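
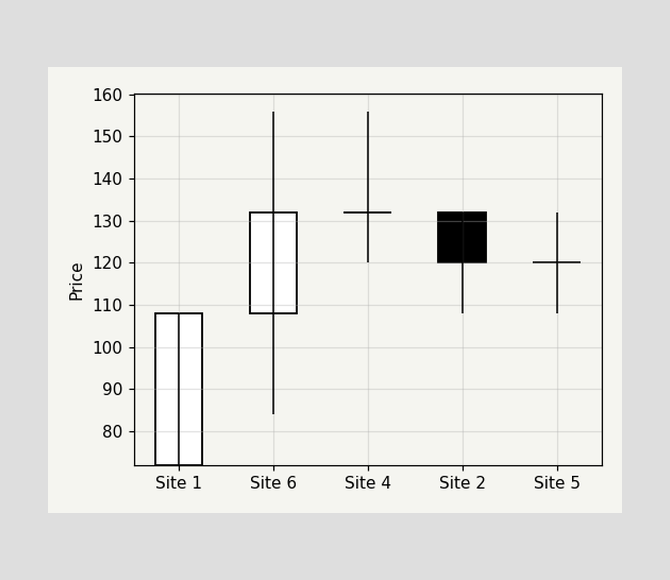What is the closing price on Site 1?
The Site 1 candle closes at 108.

108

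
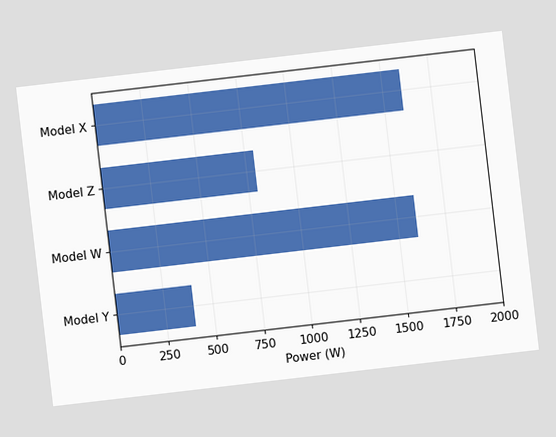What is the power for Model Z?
800W

The chart is tilted about 7° counter-clockwise. Reading along the chart's x-axis, the Model Z bar reaches 800W.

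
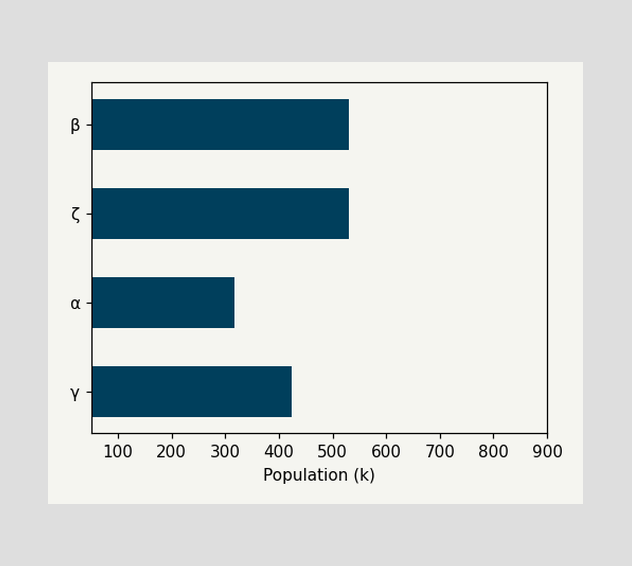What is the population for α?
318k

Reading along the chart's x-axis, the α bar reaches 318k.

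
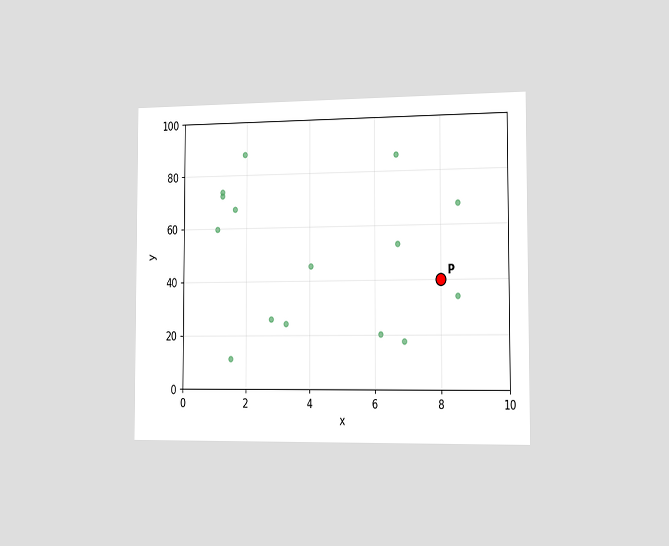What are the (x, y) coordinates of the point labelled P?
(8, 40)

The chart is viewed slightly from the right. Following the gridlines from P to each axis, P sits at (8, 40).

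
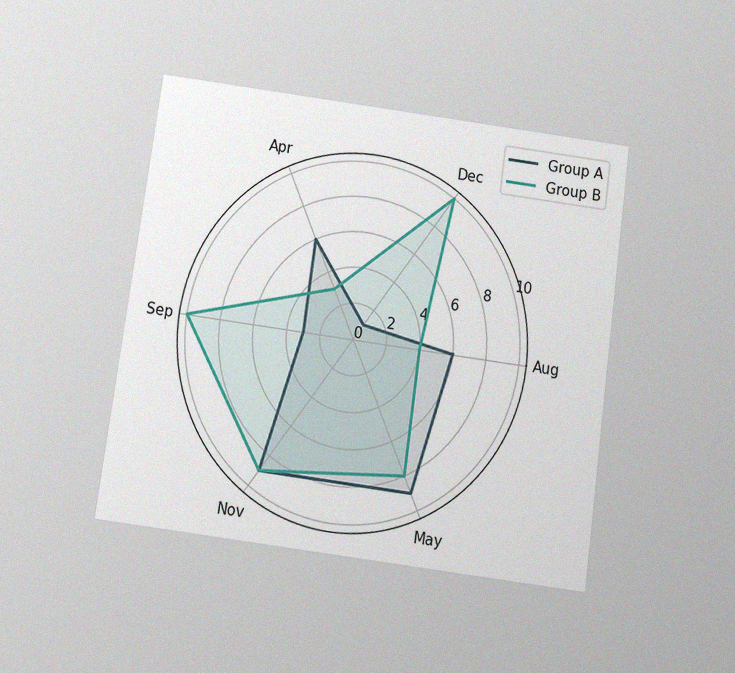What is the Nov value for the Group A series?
The chart is tilted about 8° clockwise and viewed slightly from below, with some photo noise. On the Nov axis, Group A reaches 9.

9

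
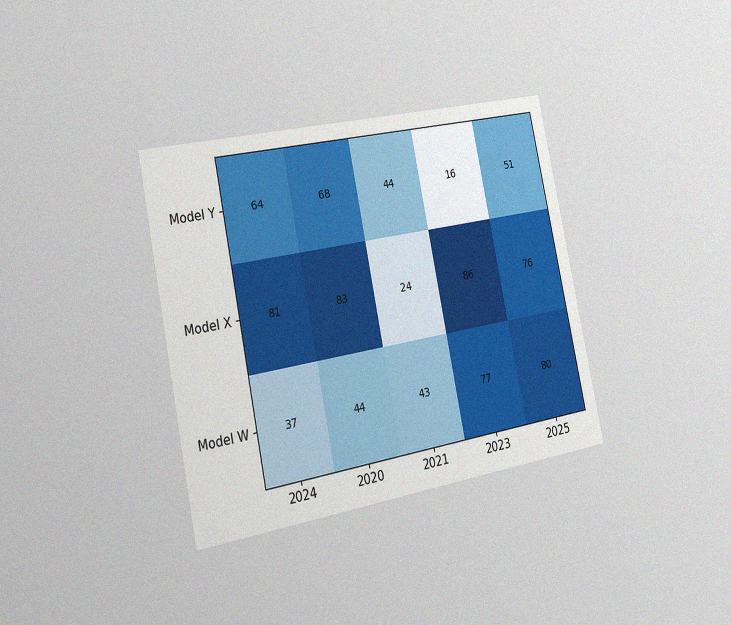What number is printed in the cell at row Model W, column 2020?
44

The chart is tilted about 12° counter-clockwise and viewed slightly from the left, with some photo noise. The (Model W, 2020) cell reads 44.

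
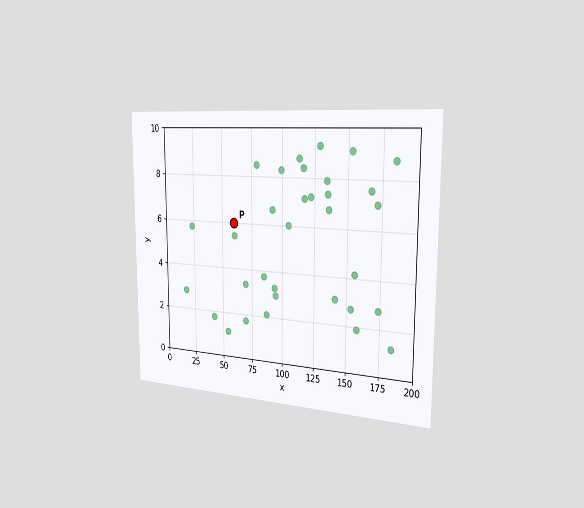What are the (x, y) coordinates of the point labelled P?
The chart is viewed slightly from the right. Following the gridlines from P to each axis, P sits at (60, 6).

(60, 6)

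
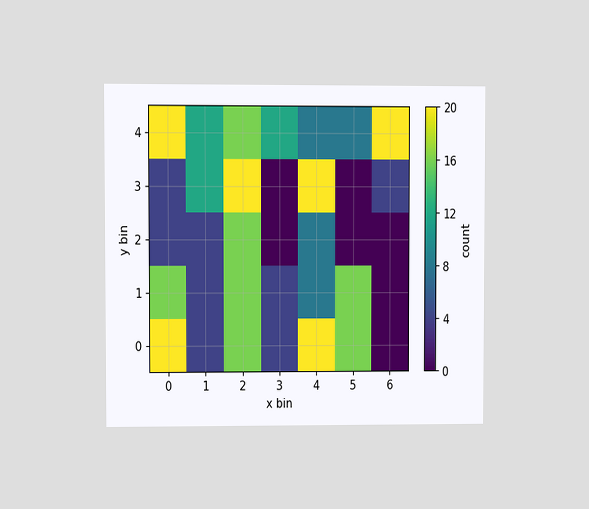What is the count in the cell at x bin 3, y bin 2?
The chart is viewed at a slight angle. Matching the cell (3, 2) against the colorbar gives 0.

0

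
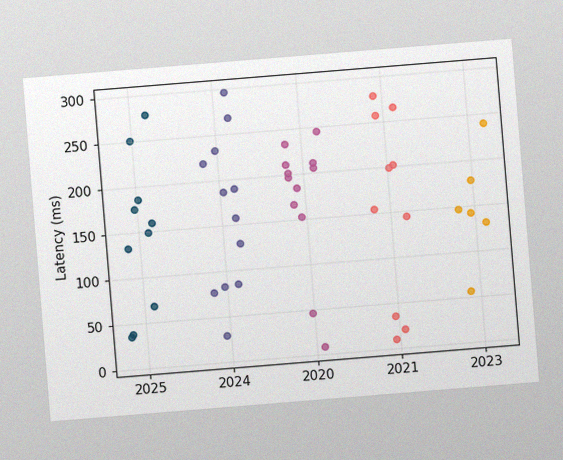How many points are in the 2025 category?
The chart is tilted about 5° counter-clockwise, with some photo noise. Counting the markers in the 2025 column gives 10.

10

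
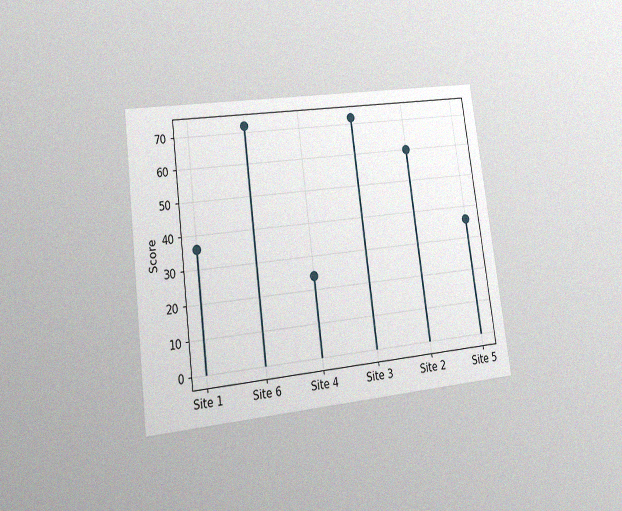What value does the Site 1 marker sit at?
The chart is tilted about 7° counter-clockwise and viewed at a slight angle, with some photo noise. The Site 1 marker sits at 36.

36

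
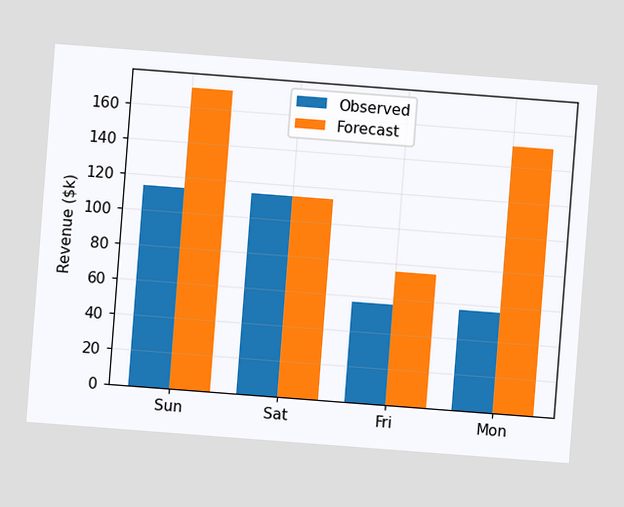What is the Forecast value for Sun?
The chart is tilted about 4° clockwise. The Forecast bar at Sun reaches $171k on the y-axis.

$171k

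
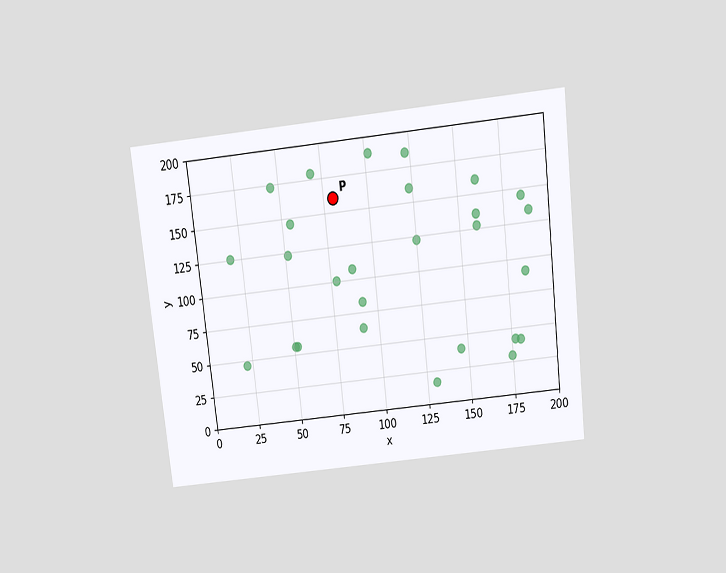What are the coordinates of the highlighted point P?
The chart is tilted about 6° counter-clockwise and viewed slightly from above. Following the gridlines from P to each axis, P sits at (80, 160).

(80, 160)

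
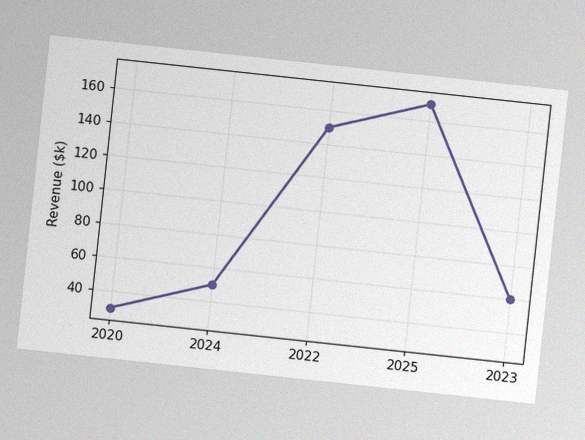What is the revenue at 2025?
$170k

The chart is tilted about 6° clockwise, with some photo noise. At 2025, the line is at $170k.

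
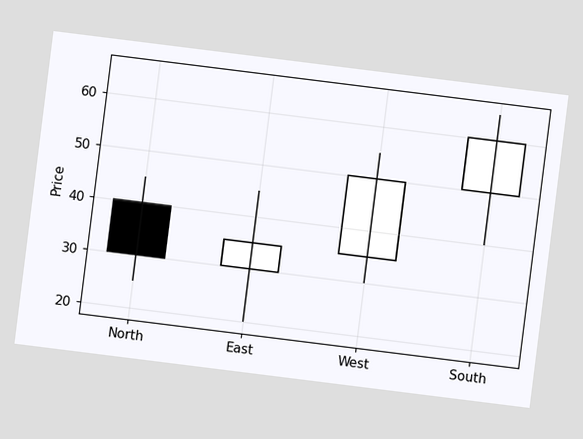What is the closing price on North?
30

The chart is tilted about 7° clockwise. The North candle closes at 30.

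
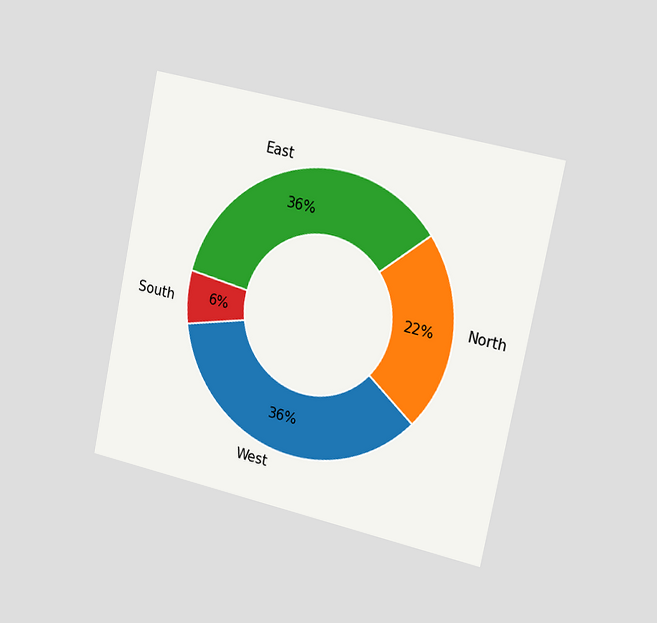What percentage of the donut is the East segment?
36%

The chart is tilted about 12° clockwise and viewed slightly from the right. The East segment takes up 36% of the ring.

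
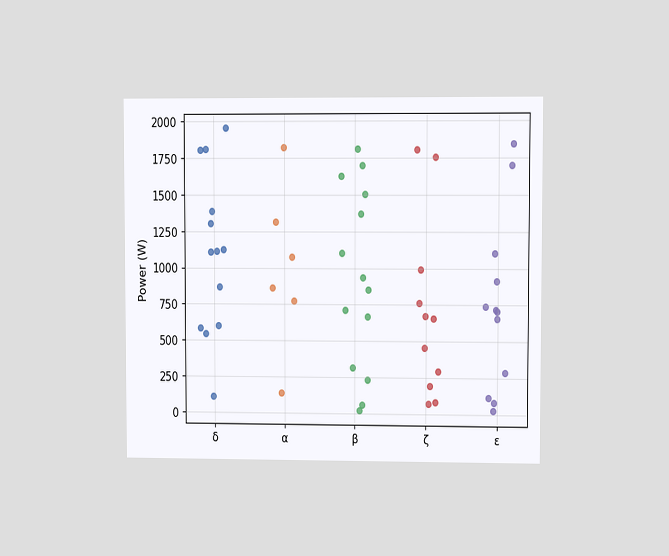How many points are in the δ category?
The chart is viewed at a slight angle. Counting the markers in the δ column gives 13.

13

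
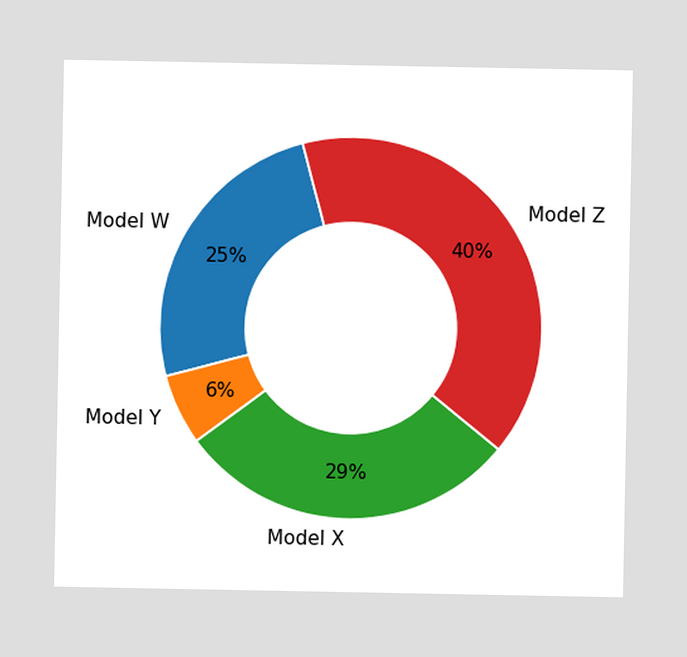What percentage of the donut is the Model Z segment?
40%

The Model Z segment takes up 40% of the ring.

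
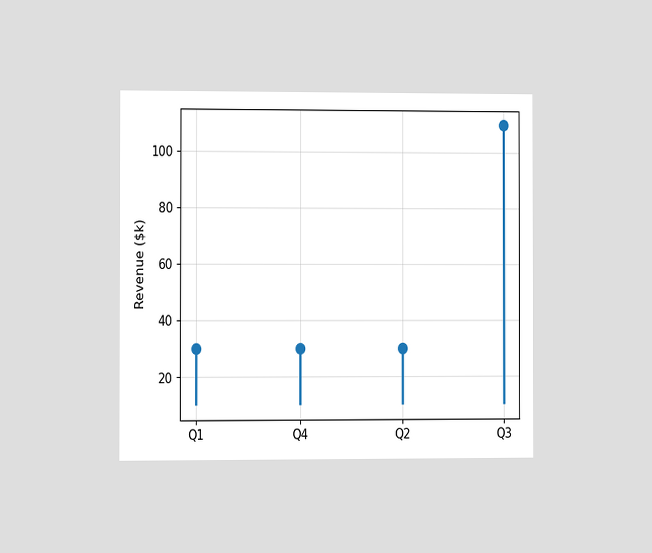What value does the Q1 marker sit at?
$30k

The chart is viewed slightly from the left. The Q1 marker sits at $30k.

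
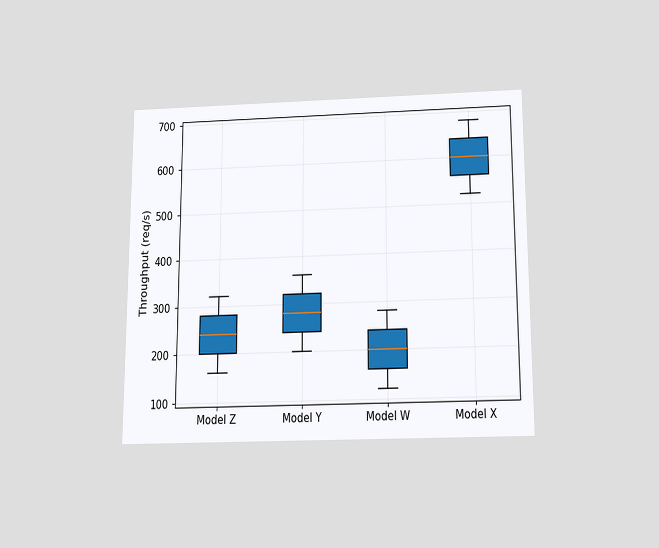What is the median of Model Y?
280req/s

The chart is viewed slightly from below. The median line in the Model Y box sits at 280req/s.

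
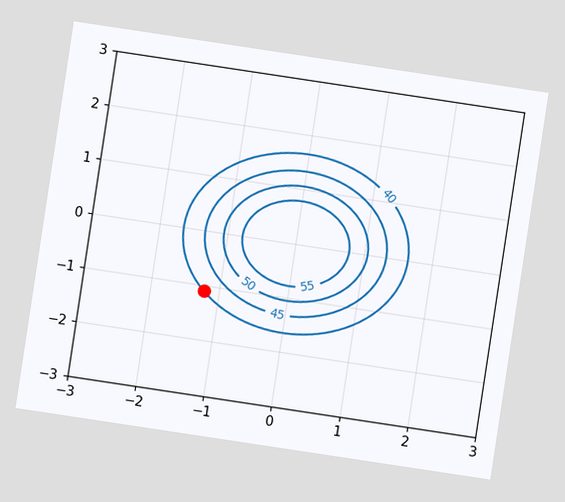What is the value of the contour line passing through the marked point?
The chart is tilted about 9° clockwise. The marked point sits on the contour labelled 40.

40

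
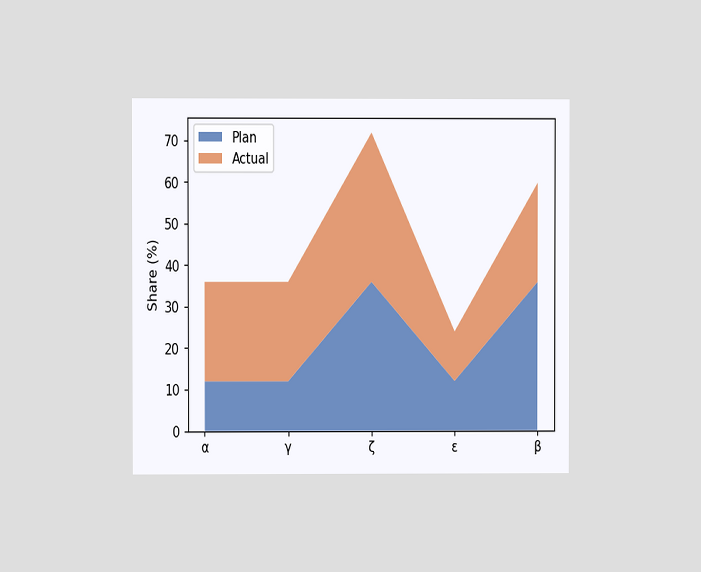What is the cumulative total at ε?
The chart is viewed at a slight angle. The stacked total at ε reaches 24%.

24%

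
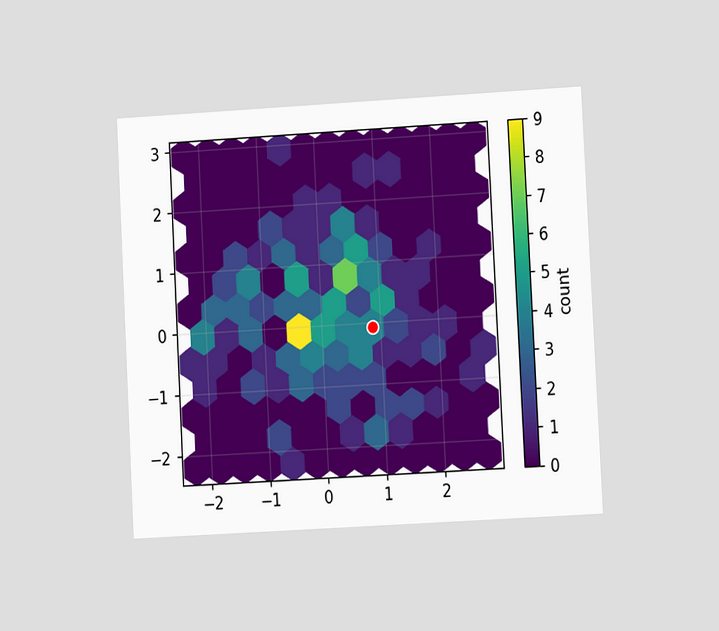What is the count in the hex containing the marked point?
The chart is tilted about 3° counter-clockwise and viewed at a slight angle. The marked hex reads 4 on the colorbar.

4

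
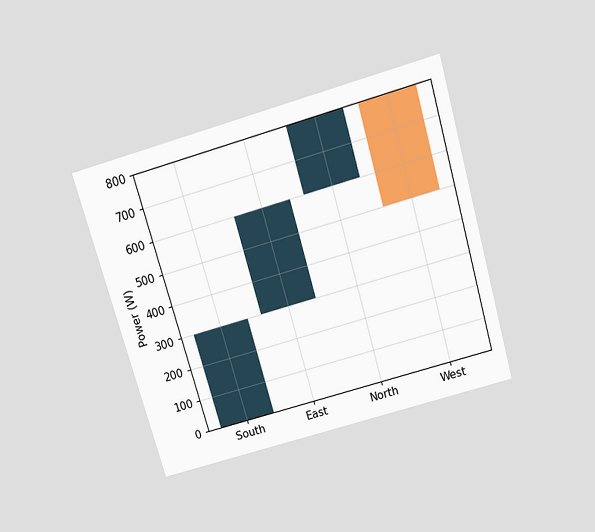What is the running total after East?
600W

The chart is tilted about 16° counter-clockwise and viewed slightly from above. After East the running total reaches 600W.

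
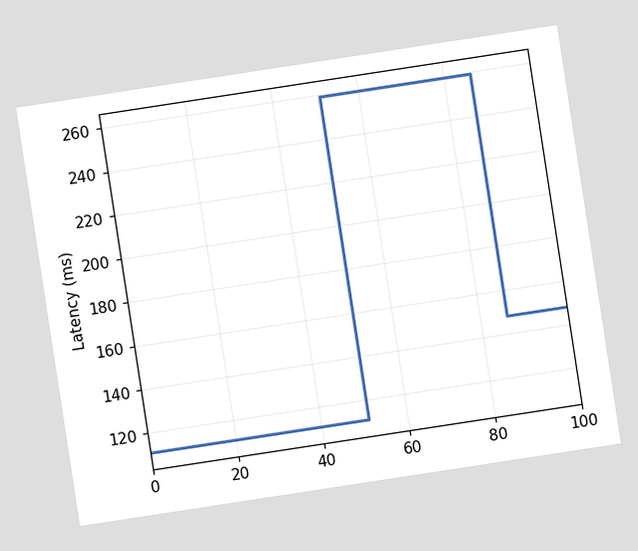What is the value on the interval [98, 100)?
The chart is tilted about 9° counter-clockwise. On [98, 100) the step sits at 148ms.

148ms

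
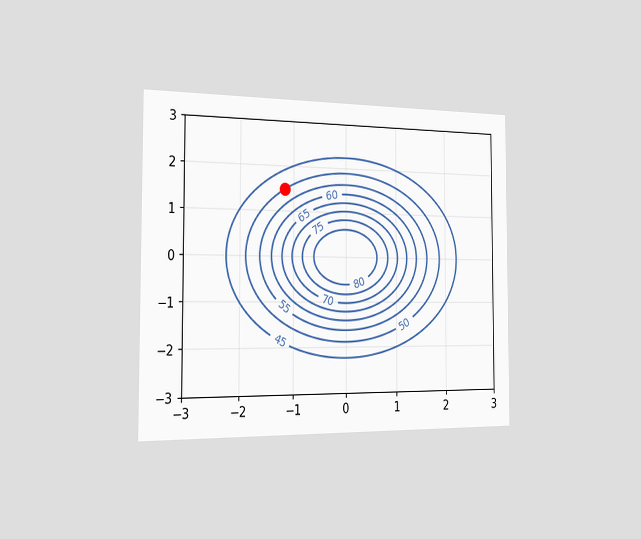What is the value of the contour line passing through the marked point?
The chart is viewed slightly from the left. The marked point sits on the contour labelled 50.

50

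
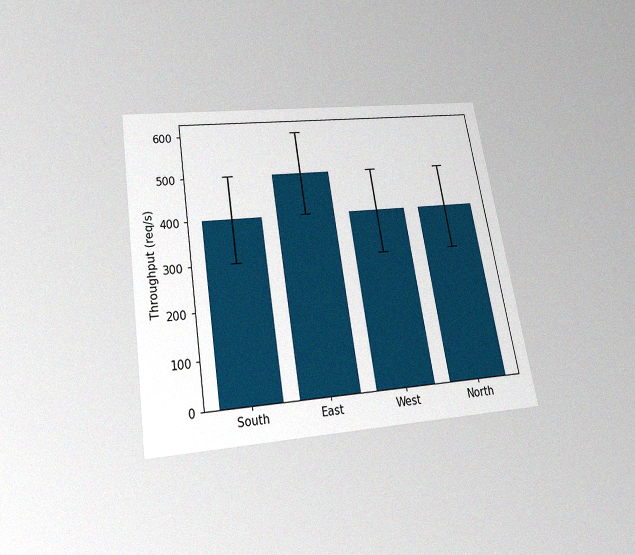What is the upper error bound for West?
The chart is tilted about 9° counter-clockwise and viewed slightly from below, with some photo noise. The West bar's upper whisker reaches 500req/s.

500req/s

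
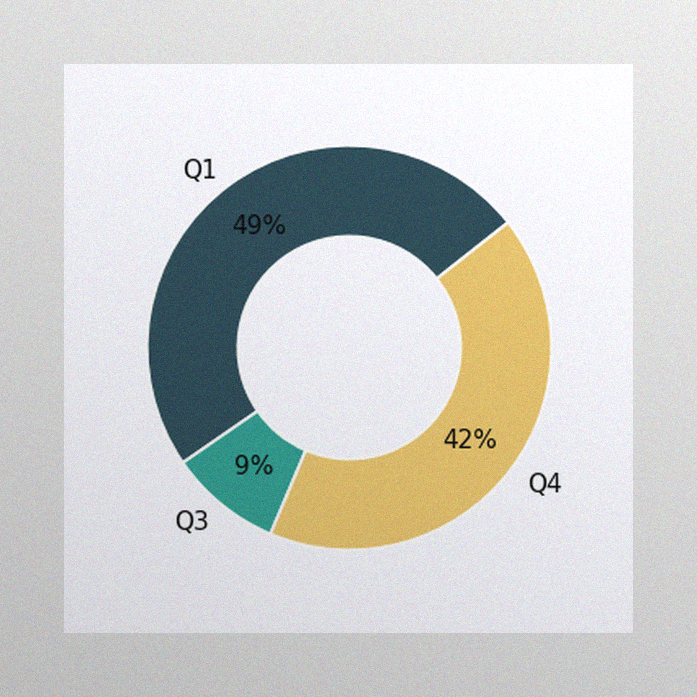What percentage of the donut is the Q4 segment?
The image has some photo noise and uneven lighting. The Q4 segment takes up 42% of the ring.

42%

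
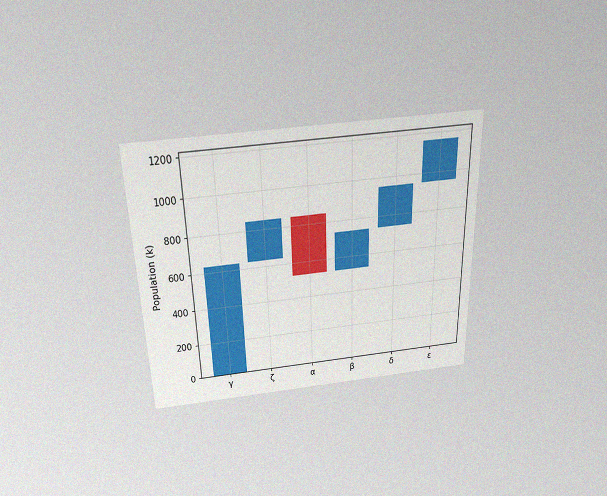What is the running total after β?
742k

The chart is viewed slightly from above, with some photo noise. After β the running total reaches 742k.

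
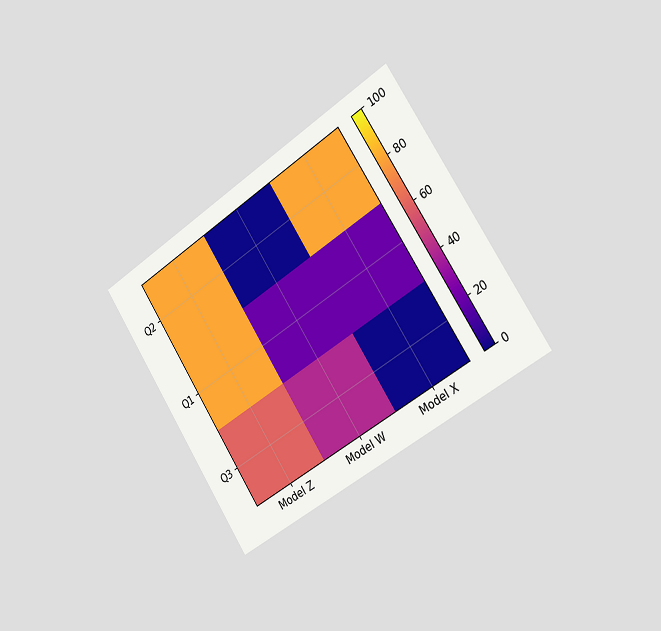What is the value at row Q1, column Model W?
The chart is tilted about 33° counter-clockwise and viewed slightly from the right. Matching cell (Q1, Model W) against the colorbar gives 20.

20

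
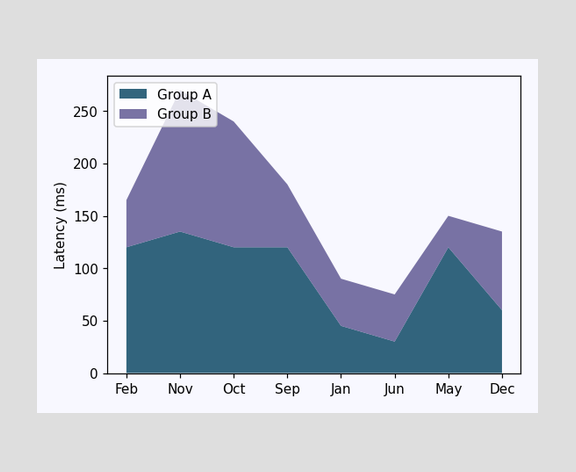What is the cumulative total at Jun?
75ms

The stacked total at Jun reaches 75ms.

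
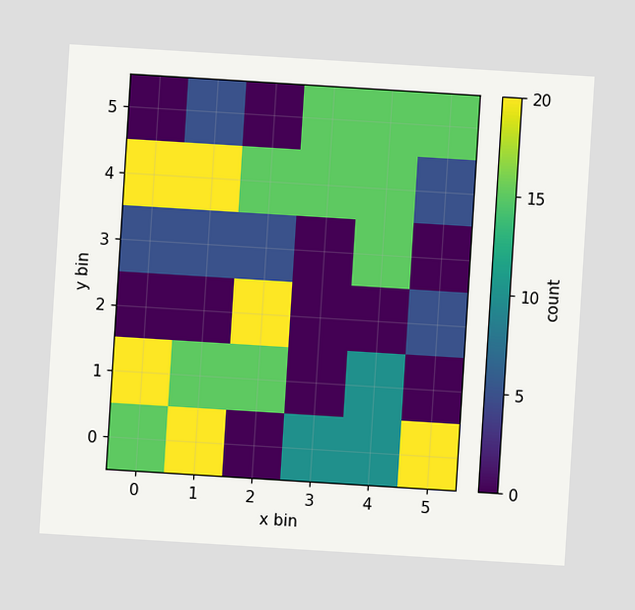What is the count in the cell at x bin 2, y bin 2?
20

The chart is tilted about 4° clockwise. Matching the cell (2, 2) against the colorbar gives 20.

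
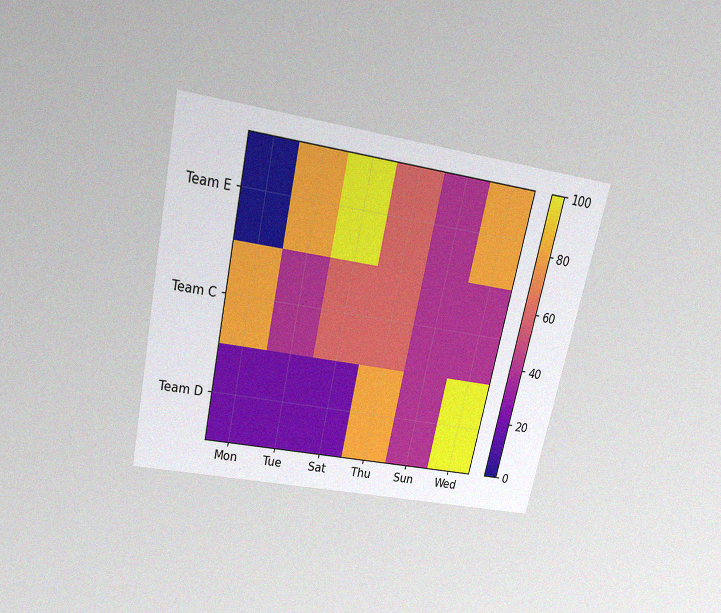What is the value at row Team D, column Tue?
The chart is tilted about 12° clockwise and viewed slightly from above, with some photo noise. Matching cell (Team D, Tue) against the colorbar gives 20.

20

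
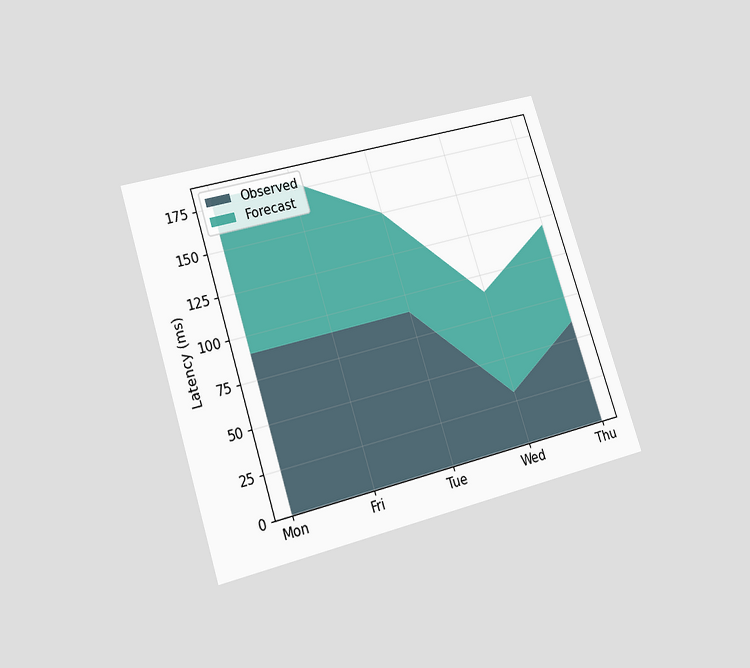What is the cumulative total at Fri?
The chart is tilted about 18° counter-clockwise and viewed slightly from below. The stacked total at Fri reaches 180ms.

180ms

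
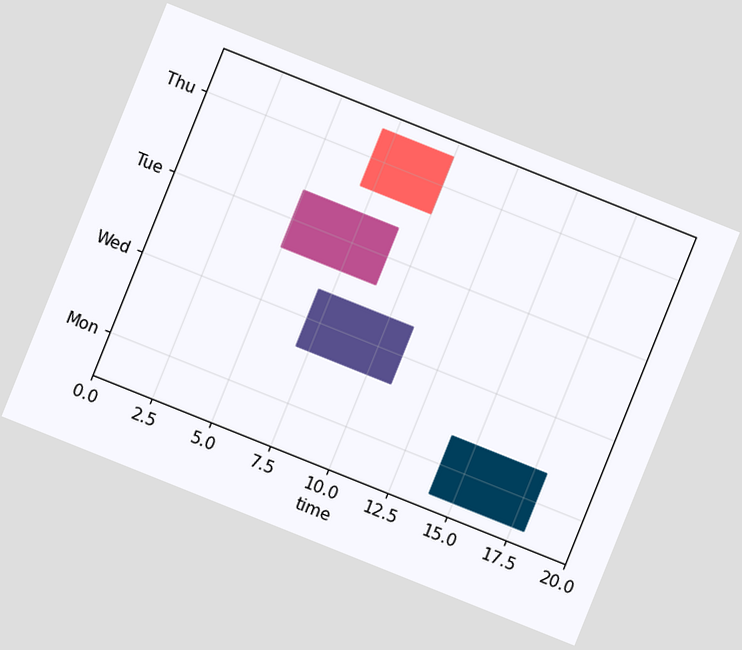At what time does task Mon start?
14

The chart is tilted about 22° clockwise. The Mon bar begins at t=14.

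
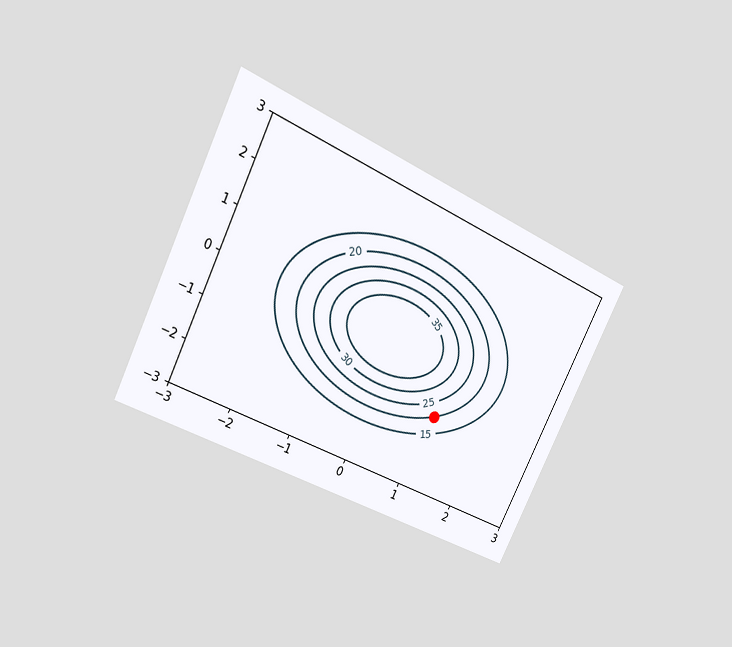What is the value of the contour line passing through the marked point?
20

The chart is tilted about 26° clockwise and viewed at a slight angle. The marked point sits on the contour labelled 20.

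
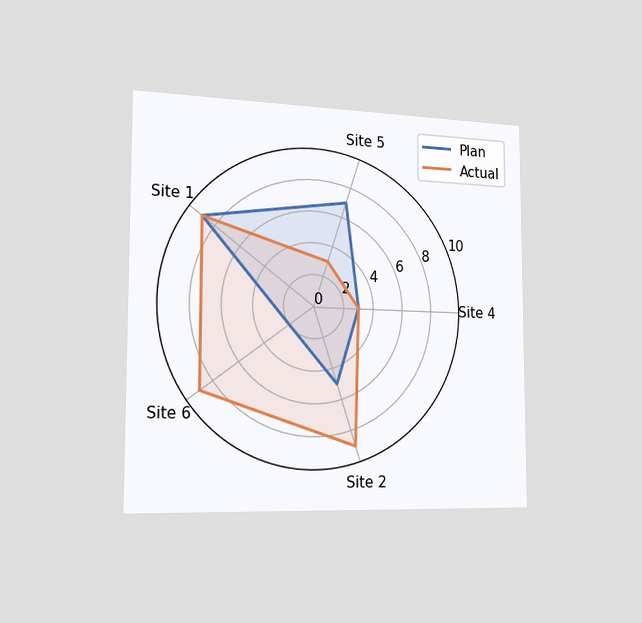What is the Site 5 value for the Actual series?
3

The chart is viewed slightly from the left. On the Site 5 axis, Actual reaches 3.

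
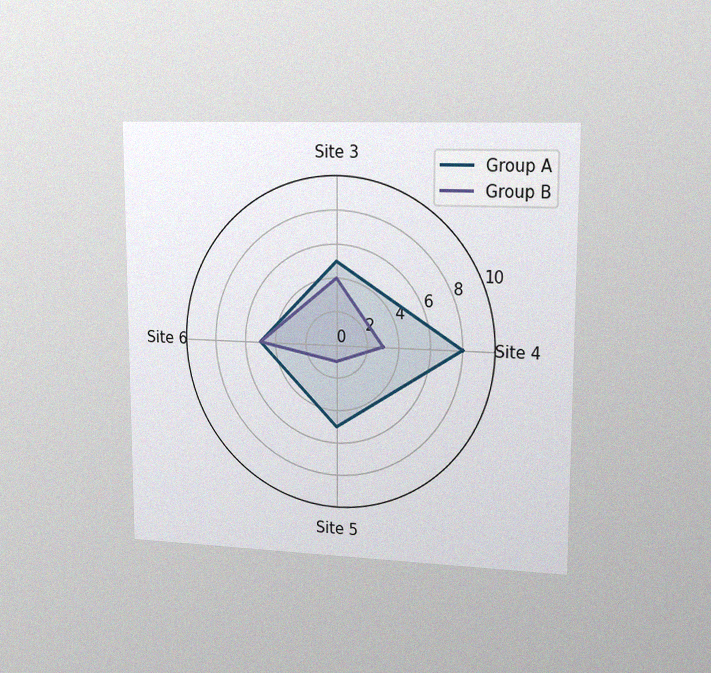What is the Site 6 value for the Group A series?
5

The chart is viewed slightly from the right, with some photo noise. On the Site 6 axis, Group A reaches 5.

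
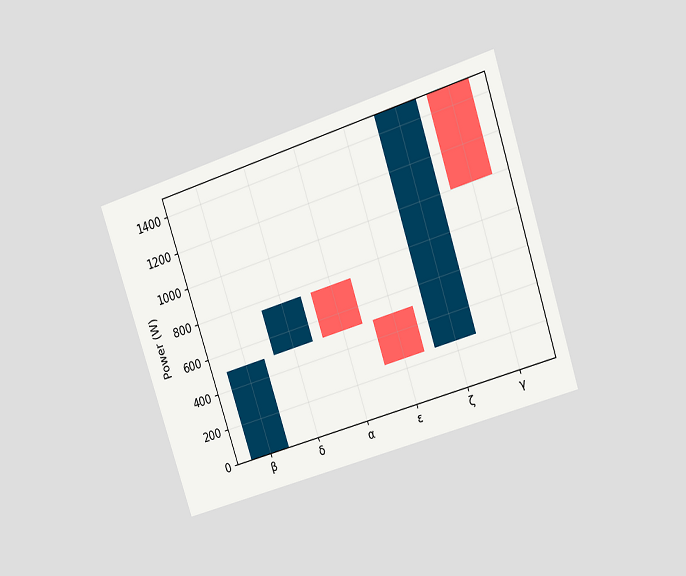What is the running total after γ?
1000W

The chart is tilted about 18° counter-clockwise and viewed at a slight angle. After γ the running total reaches 1000W.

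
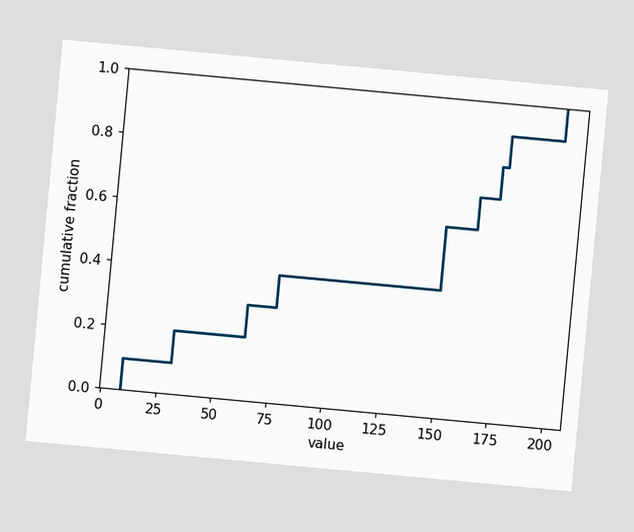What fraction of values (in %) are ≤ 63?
The chart is tilted about 5° clockwise. At x=63 the ECDF step is at 30%.

30%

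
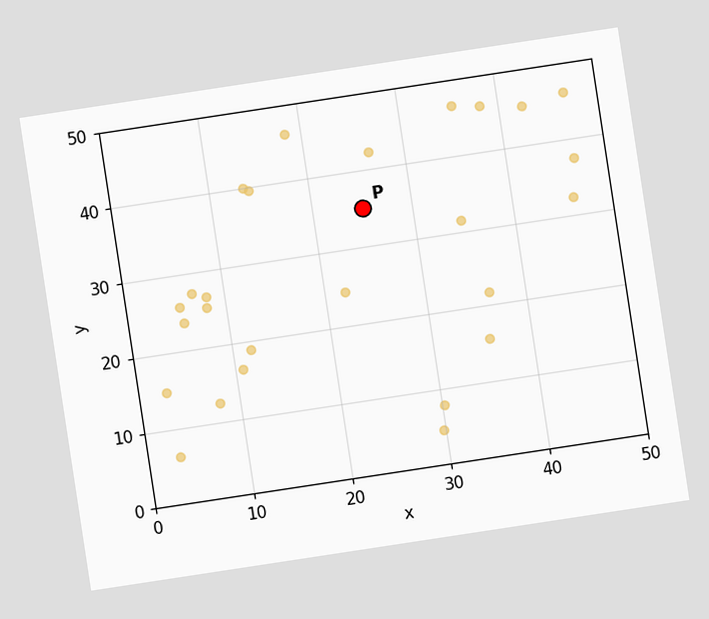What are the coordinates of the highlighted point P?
(25, 35)

The chart is tilted about 9° counter-clockwise. Following the gridlines from P to each axis, P sits at (25, 35).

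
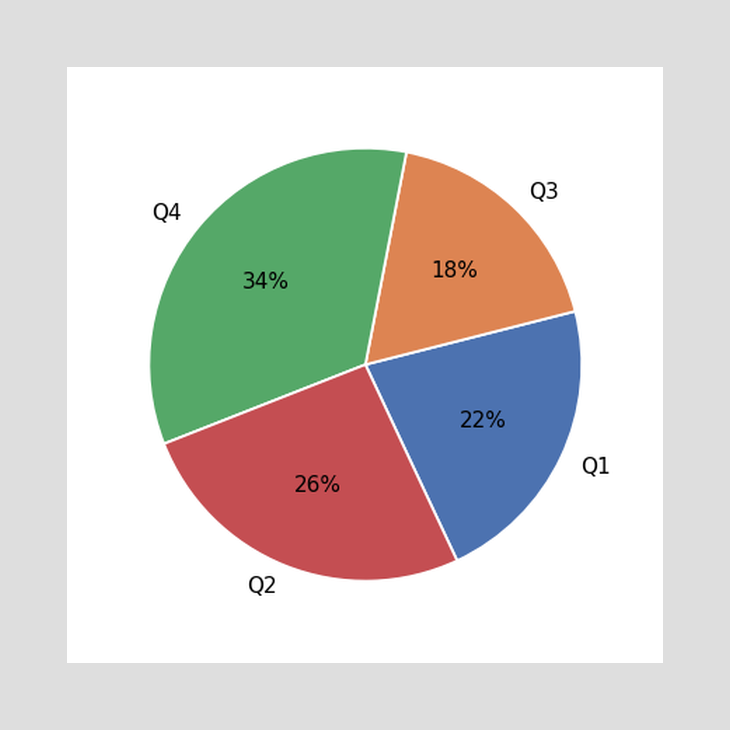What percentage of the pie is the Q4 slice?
The Q4 slice takes up 34% of the pie.

34%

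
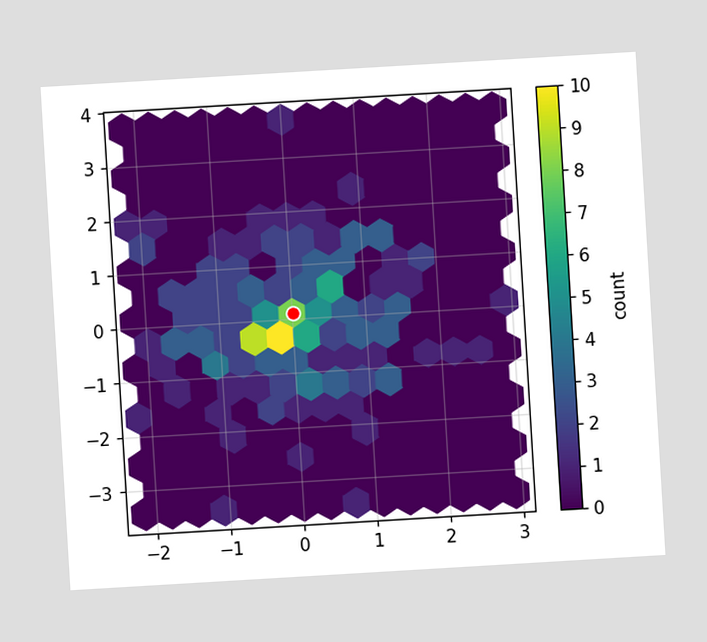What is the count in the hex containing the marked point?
8

The chart is tilted about 3° counter-clockwise. The marked hex reads 8 on the colorbar.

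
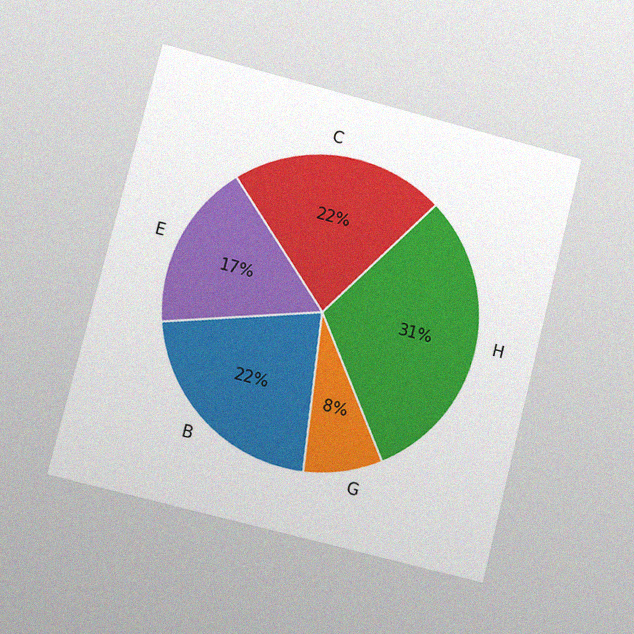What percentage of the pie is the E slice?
17%

The chart is tilted about 14° clockwise and viewed at a slight angle, with some photo noise. The E slice takes up 17% of the pie.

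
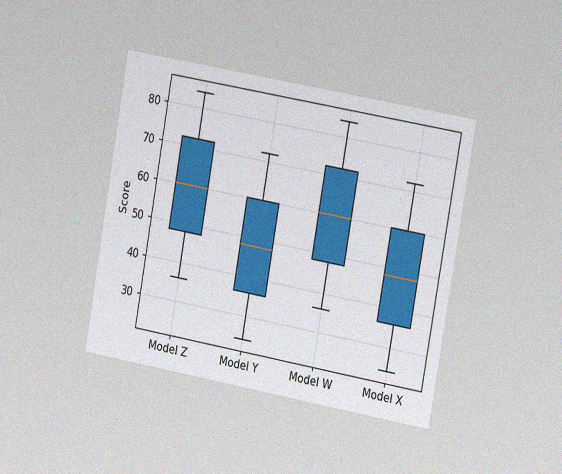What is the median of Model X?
48

The chart is tilted about 10° clockwise and viewed slightly from the right, with some photo noise. The median line in the Model X box sits at 48.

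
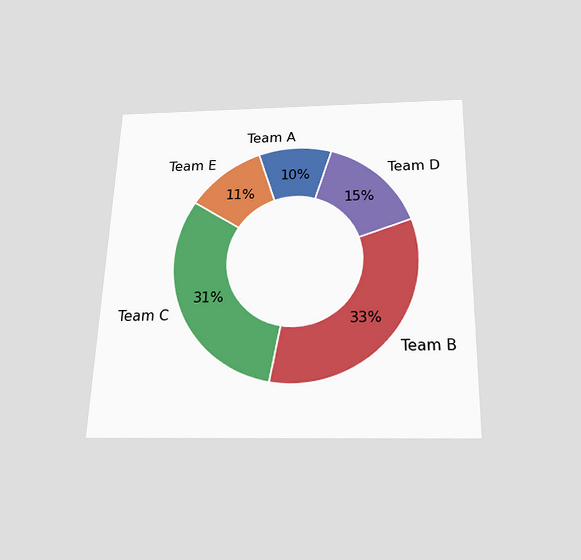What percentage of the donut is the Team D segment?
The chart is viewed slightly from below. The Team D segment takes up 15% of the ring.

15%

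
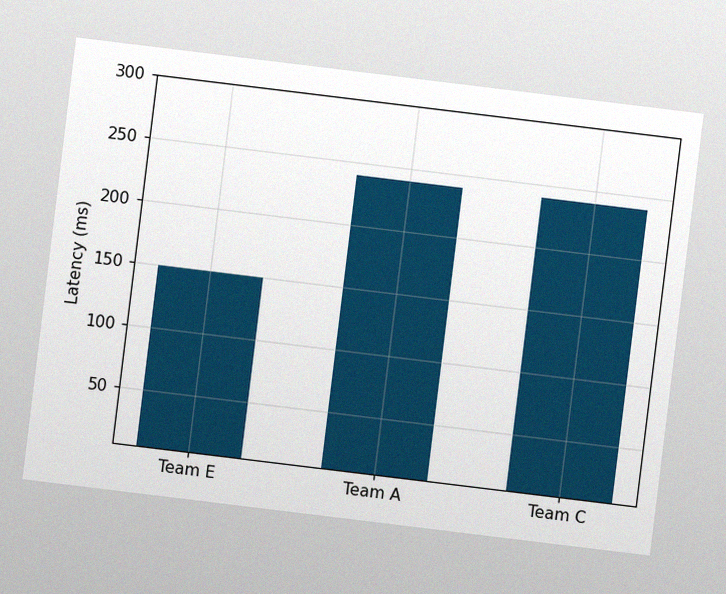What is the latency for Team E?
150ms

The chart is tilted about 7° clockwise, with some photo noise. Reading along the chart's y-axis, the Team E bar reaches 150ms.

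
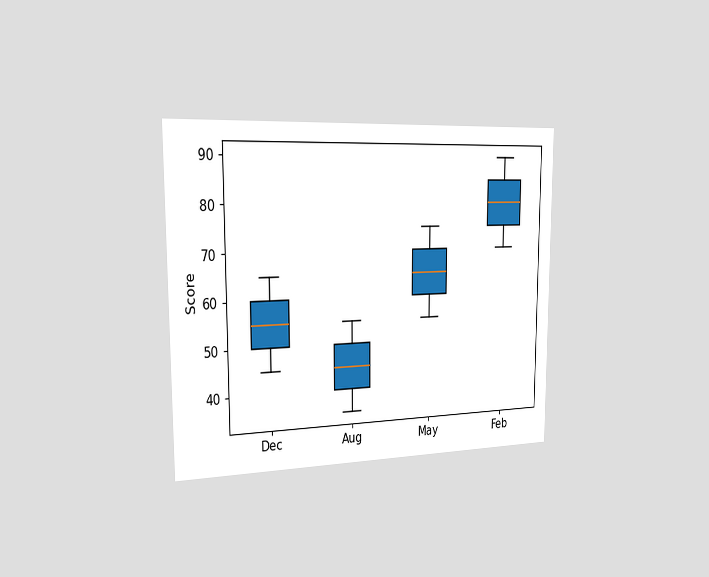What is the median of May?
65

The chart is viewed slightly from the left. The median line in the May box sits at 65.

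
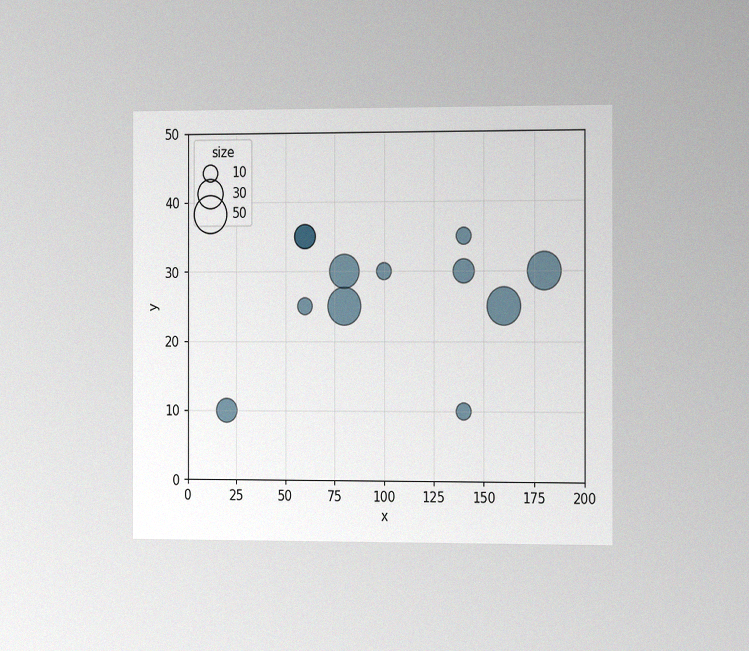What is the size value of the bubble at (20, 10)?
20

The chart is viewed slightly from the right, with some photo noise. Matching the bubble at (20, 10) against the size legend gives 20.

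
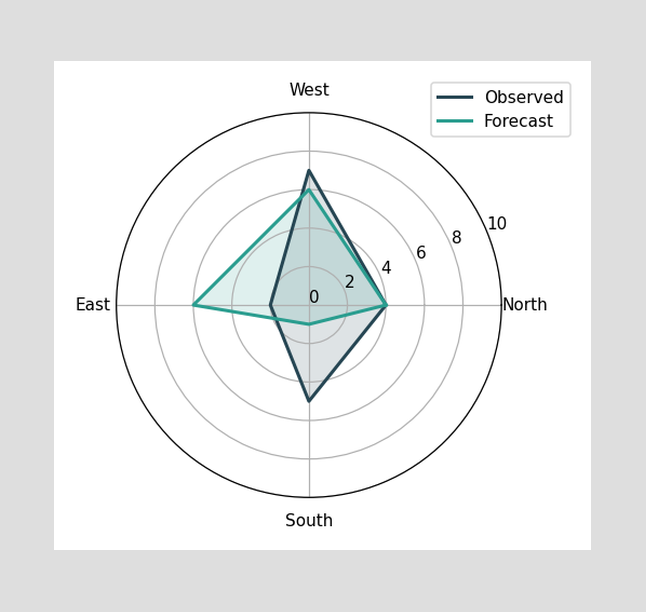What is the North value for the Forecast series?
On the North axis, Forecast reaches 4.

4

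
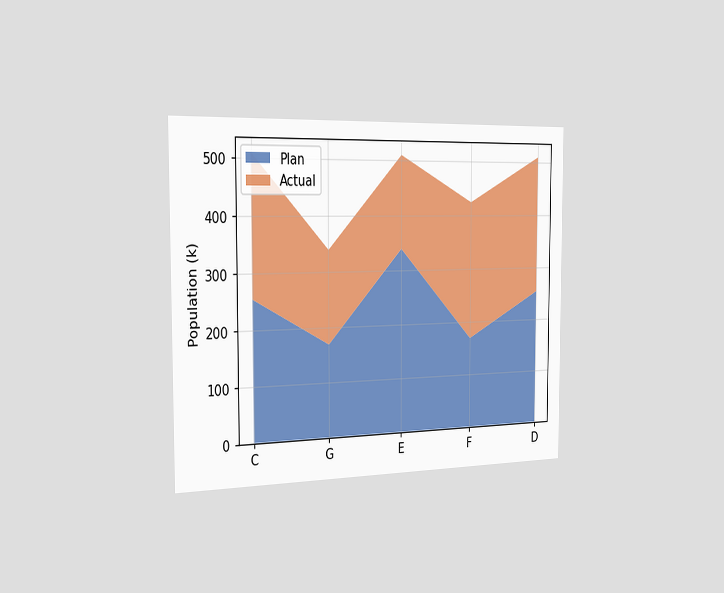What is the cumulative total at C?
The chart is viewed slightly from the left. The stacked total at C reaches 510k.

510k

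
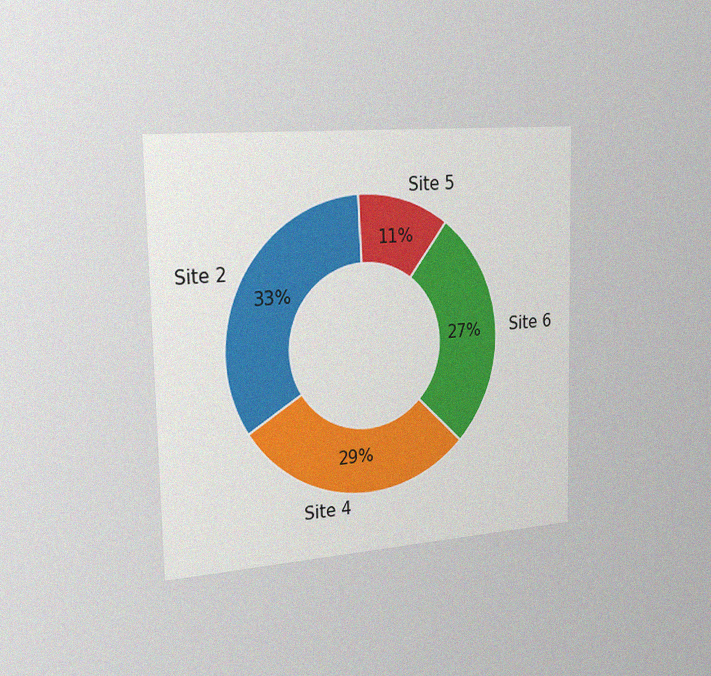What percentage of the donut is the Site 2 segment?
33%

The chart is viewed slightly from the left, with some photo noise. The Site 2 segment takes up 33% of the ring.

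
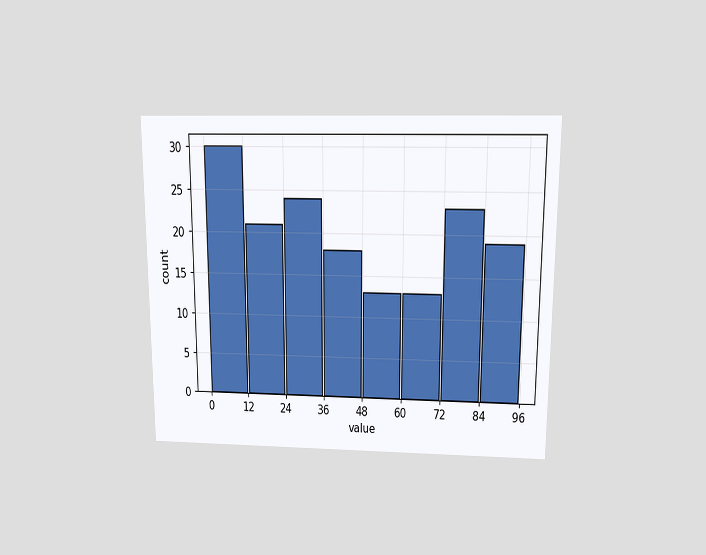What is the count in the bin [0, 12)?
30

The chart is viewed slightly from above. The [0, 12) bin has height 30.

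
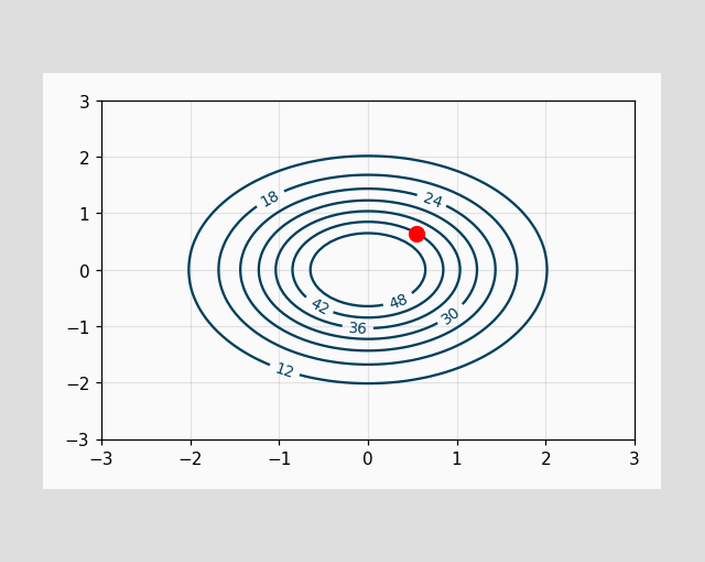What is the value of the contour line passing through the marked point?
The marked point sits on the contour labelled 42.

42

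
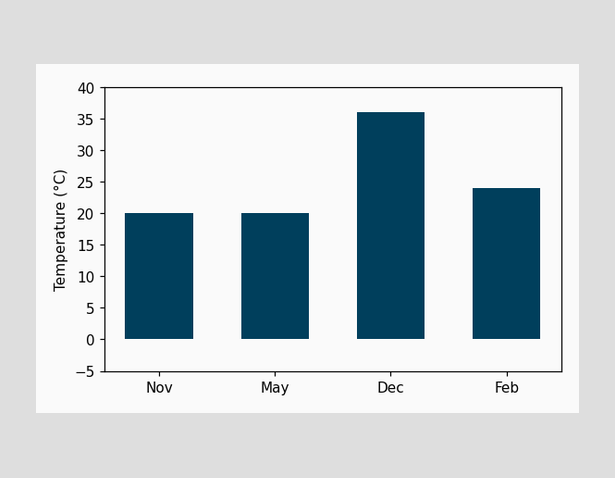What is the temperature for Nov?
20°C

Reading along the chart's y-axis, the Nov bar reaches 20°C.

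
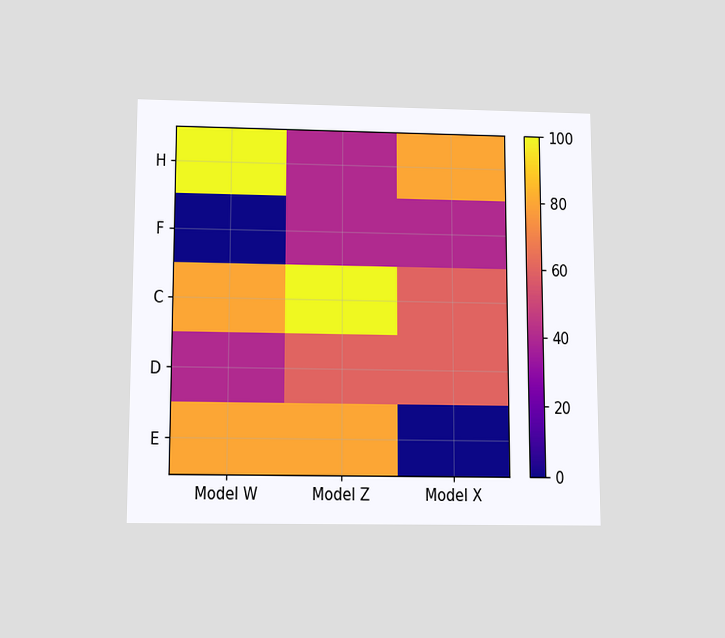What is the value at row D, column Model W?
40

The chart is viewed slightly from below. Matching cell (D, Model W) against the colorbar gives 40.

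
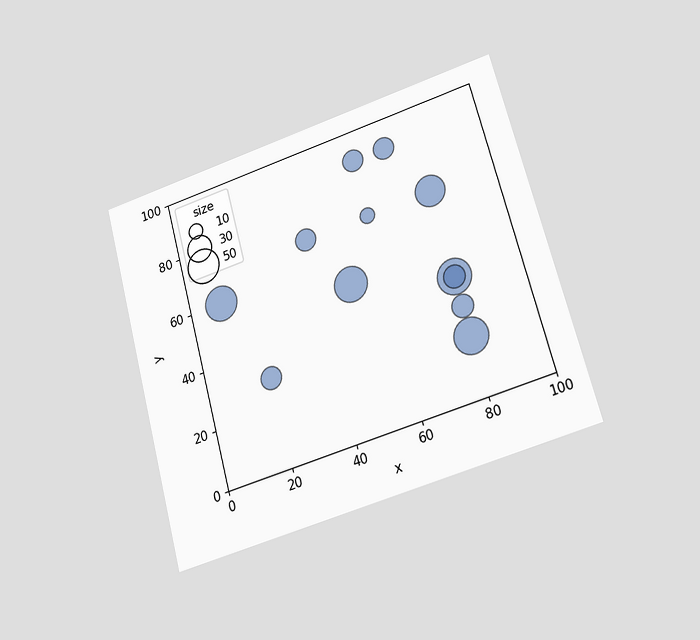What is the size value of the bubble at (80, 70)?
40

The chart is tilted about 15° counter-clockwise and viewed at a slight angle. Matching the bubble at (80, 70) against the size legend gives 40.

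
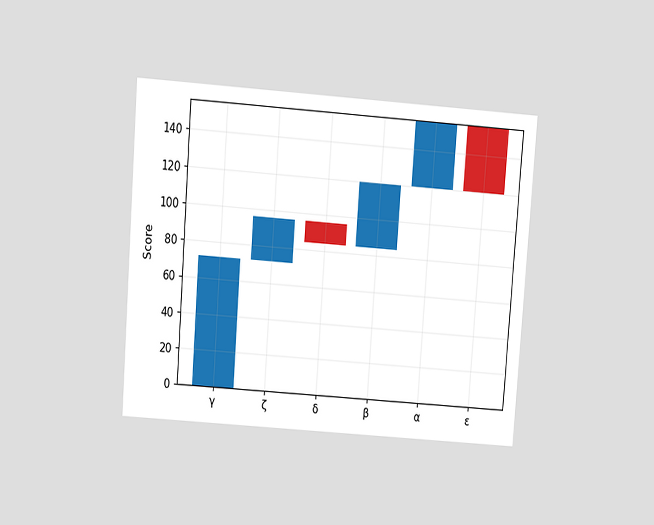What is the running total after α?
156

The chart is tilted about 4° clockwise and viewed slightly from above. After α the running total reaches 156.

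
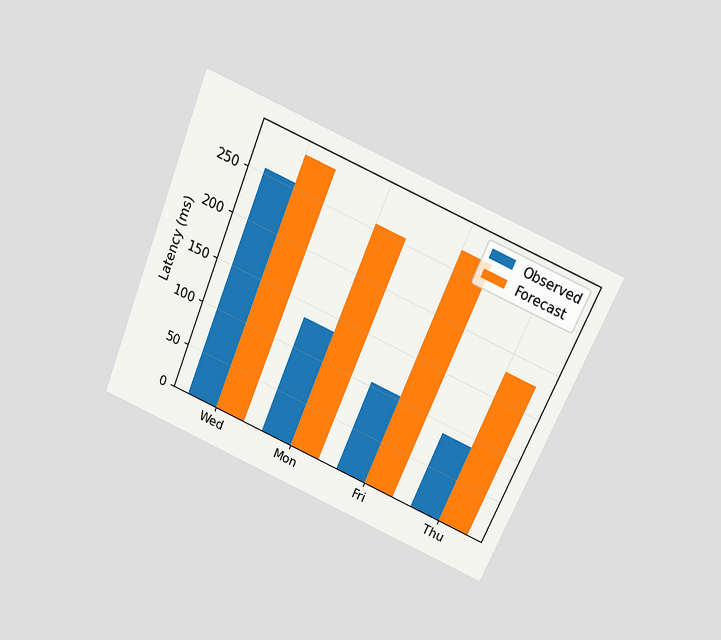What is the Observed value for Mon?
The chart is tilted about 23° clockwise and viewed slightly from above. The Observed bar at Mon reaches 135ms on the y-axis.

135ms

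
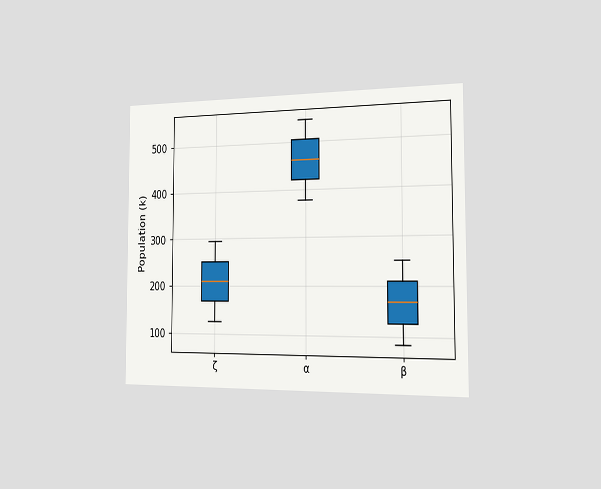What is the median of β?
The chart is viewed slightly from the right. The median line in the β box sits at 168k.

168k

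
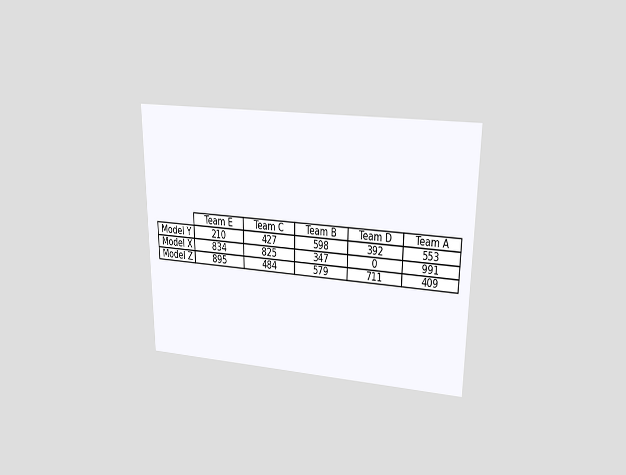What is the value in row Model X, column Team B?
The chart is viewed at a slight angle. The (Model X, Team B) cell reads 347.

347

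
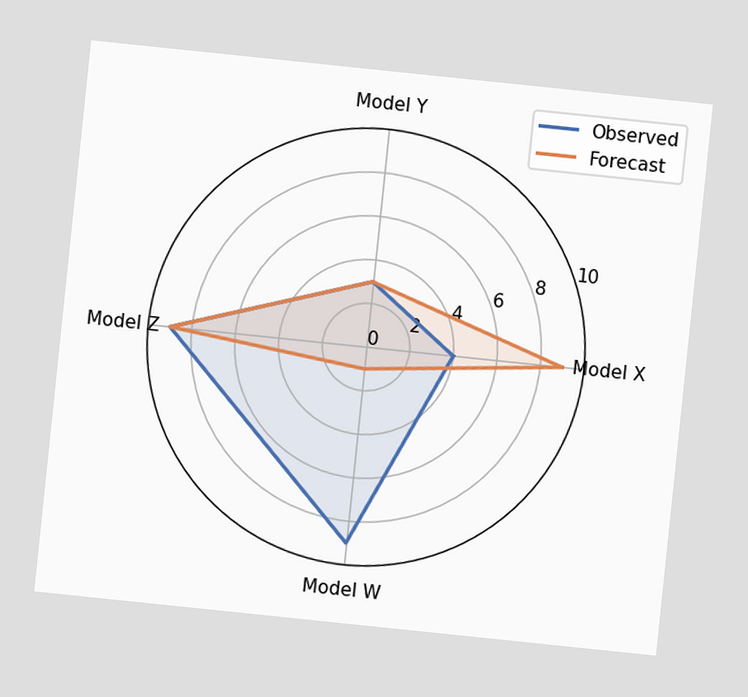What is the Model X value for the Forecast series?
9

The chart is tilted about 6° clockwise. On the Model X axis, Forecast reaches 9.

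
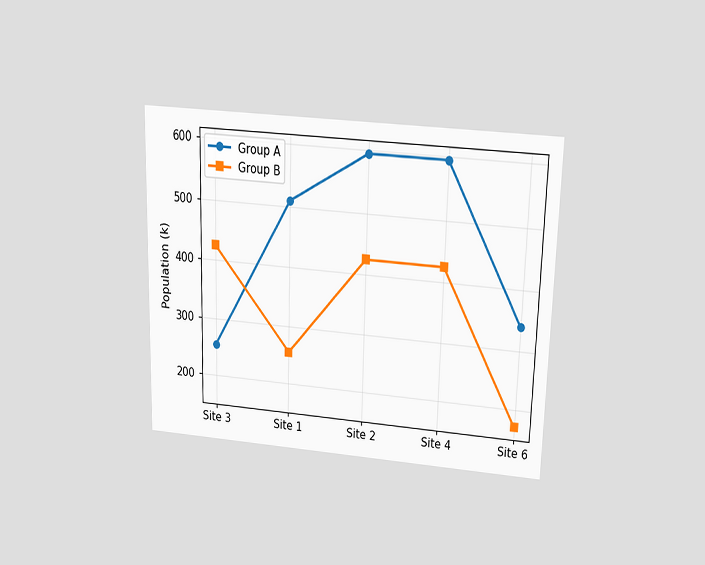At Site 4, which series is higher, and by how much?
Group A, by 170k

The chart is viewed slightly from above. At Site 4, Group A sits above the other line by 170k.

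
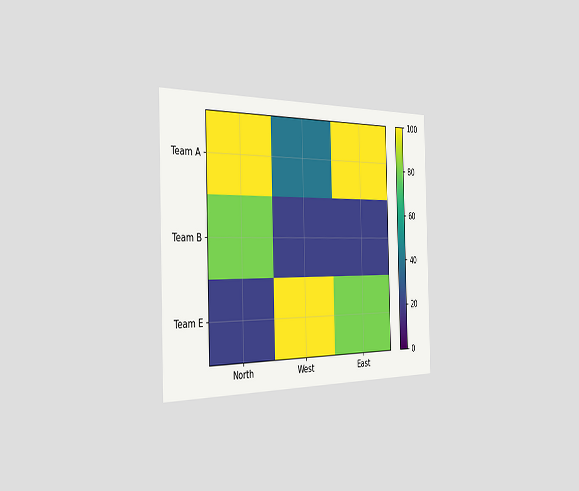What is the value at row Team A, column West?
The chart is viewed slightly from the left. Matching cell (Team A, West) against the colorbar gives 40.

40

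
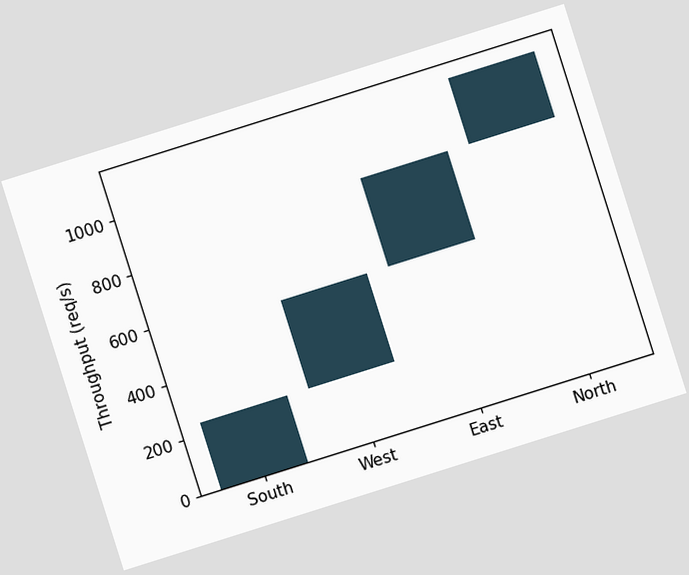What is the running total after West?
The chart is tilted about 18° counter-clockwise. After West the running total reaches 560req/s.

560req/s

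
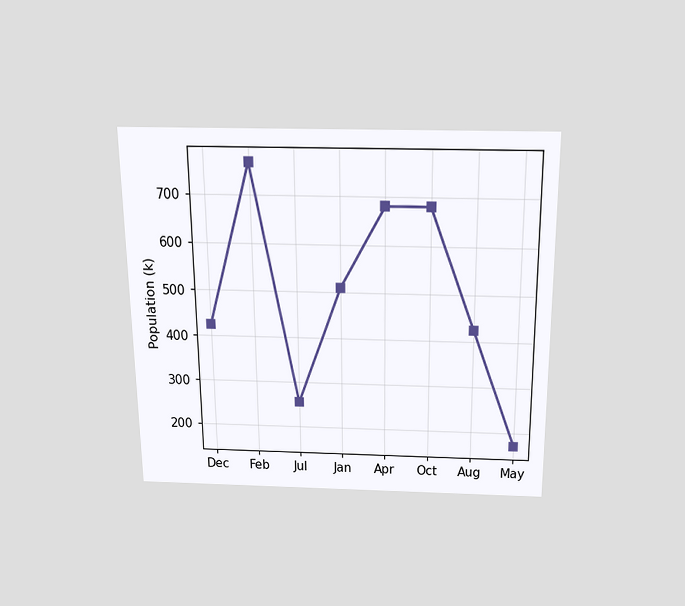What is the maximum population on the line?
765k

The chart is viewed slightly from above. The highest point is at Feb, and reading across to the y-axis gives 765k.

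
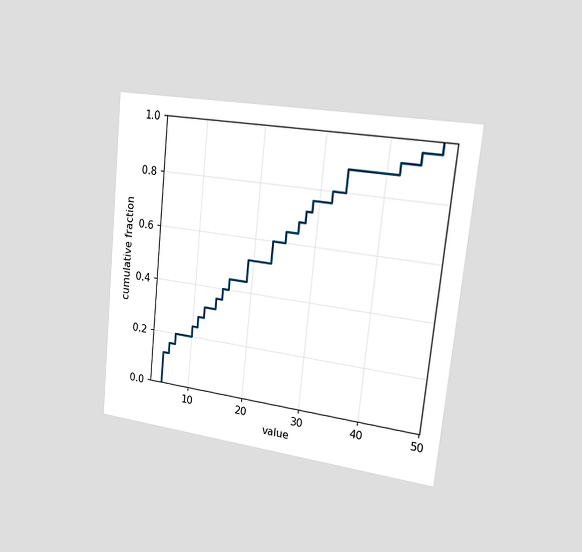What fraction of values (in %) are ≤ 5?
The chart is tilted about 6° clockwise and viewed slightly from the right. At x=5 the ECDF step is at 12%.

12%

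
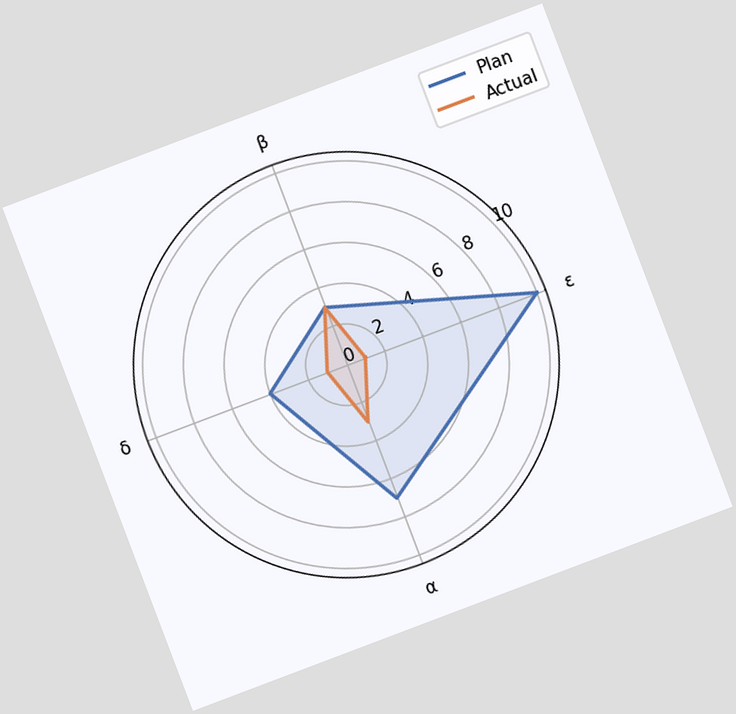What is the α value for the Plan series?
The chart is tilted about 21° counter-clockwise. On the α axis, Plan reaches 7.

7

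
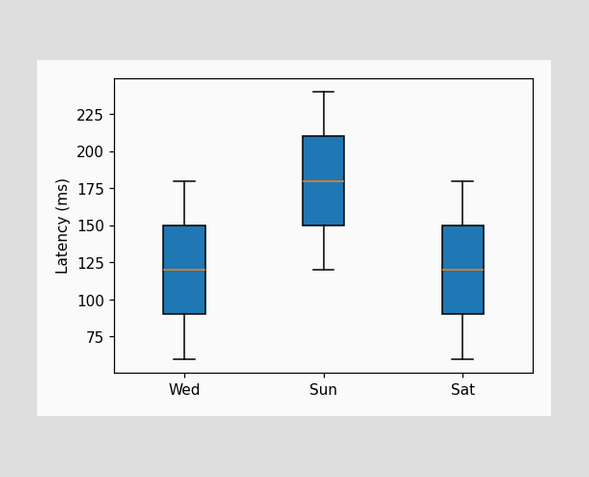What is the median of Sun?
The median line in the Sun box sits at 180ms.

180ms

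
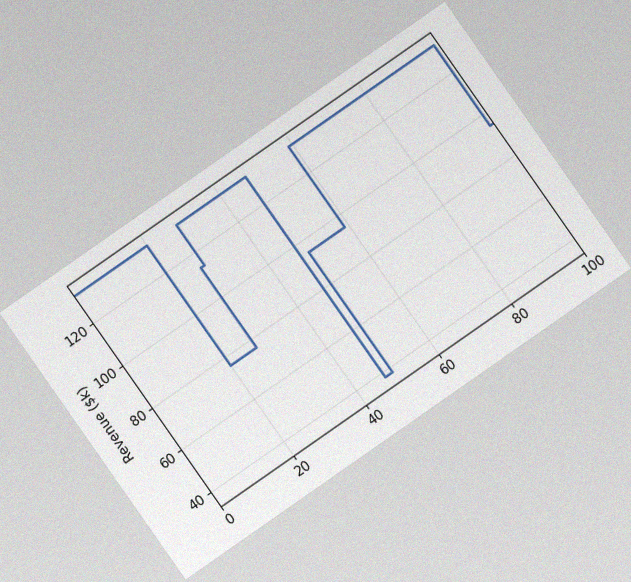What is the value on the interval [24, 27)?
The chart is tilted about 35° counter-clockwise, with some photo noise. On [24, 27) the step sits at $76k.

$76k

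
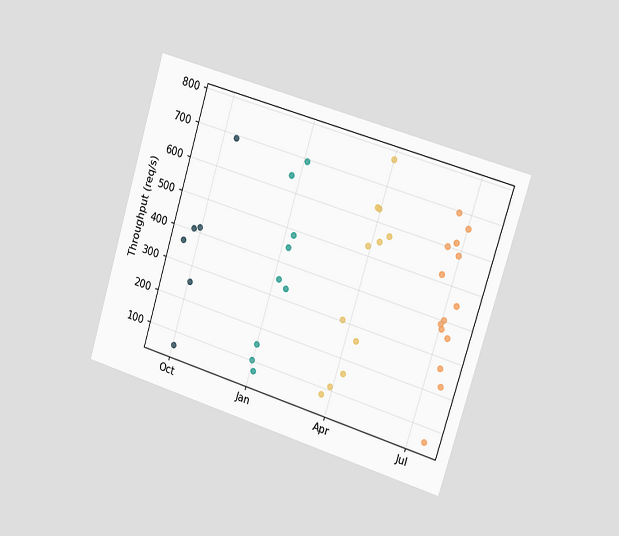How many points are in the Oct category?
The chart is tilted about 17° clockwise and viewed slightly from the right. Counting the markers in the Oct column gives 6.

6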